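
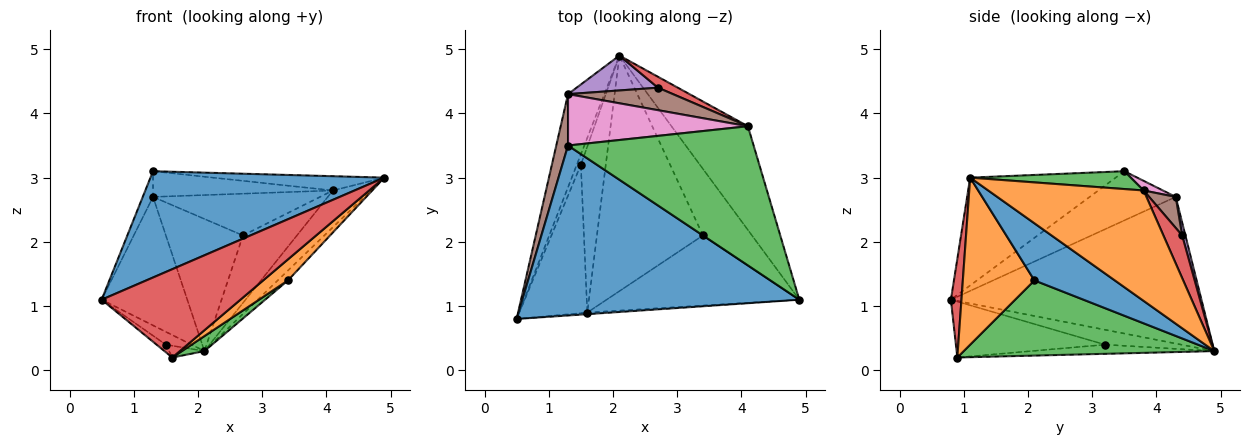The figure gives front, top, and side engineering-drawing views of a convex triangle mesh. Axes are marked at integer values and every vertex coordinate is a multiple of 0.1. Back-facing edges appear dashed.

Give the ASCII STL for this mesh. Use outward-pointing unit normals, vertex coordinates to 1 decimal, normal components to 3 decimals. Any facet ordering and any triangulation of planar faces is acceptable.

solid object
 facet normal -0.313 -0.504 0.805
  outer loop
   vertex 1.3 3.5 3.1
   vertex 0.5 0.8 1.1
   vertex 4.9 1.1 3.0
  endloop
 endfacet
 facet normal 0.806 0.197 -0.558
  outer loop
   vertex 4.1 3.8 2.8
   vertex 4.9 1.1 3.0
   vertex 2.1 4.9 0.3
  endloop
 endfacet
 facet normal 0.095 0.102 0.990
  outer loop
   vertex 4.1 3.8 2.8
   vertex 1.3 3.5 3.1
   vertex 4.9 1.1 3.0
  endloop
 endfacet
 facet normal 0.076 -0.997 -0.018
  outer loop
   vertex 1.6 0.9 0.2
   vertex 4.9 1.1 3.0
   vertex 0.5 0.8 1.1
  endloop
 endfacet
 facet normal -0.921 0.315 -0.228
  outer loop
   vertex 1.3 4.3 2.7
   vertex 2.1 4.9 0.3
   vertex 0.5 0.8 1.1
  endloop
 endfacet
 facet normal -0.966 0.115 0.231
  outer loop
   vertex 1.3 4.3 2.7
   vertex 0.5 0.8 1.1
   vertex 1.3 3.5 3.1
  endloop
 endfacet
 facet normal 0.048 0.447 0.893
  outer loop
   vertex 1.3 4.3 2.7
   vertex 1.3 3.5 3.1
   vertex 4.1 3.8 2.8
  endloop
 endfacet
 facet normal -0.917 0.309 -0.251
  outer loop
   vertex 1.5 3.2 0.4
   vertex 0.5 0.8 1.1
   vertex 2.1 4.9 0.3
  endloop
 endfacet
 facet normal -0.635 0.039 -0.772
  outer loop
   vertex 1.5 3.2 0.4
   vertex 1.6 0.9 0.2
   vertex 0.5 0.8 1.1
  endloop
 endfacet
 facet normal -0.344 0.066 -0.936
  outer loop
   vertex 1.5 3.2 0.4
   vertex 2.1 4.9 0.3
   vertex 1.6 0.9 0.2
  endloop
 endfacet
 facet normal 0.755 0.096 -0.648
  outer loop
   vertex 3.4 2.1 1.4
   vertex 2.1 4.9 0.3
   vertex 4.9 1.1 3.0
  endloop
 endfacet
 facet normal 0.639 -0.221 -0.737
  outer loop
   vertex 3.4 2.1 1.4
   vertex 4.9 1.1 3.0
   vertex 1.6 0.9 0.2
  endloop
 endfacet
 facet normal 0.578 -0.052 -0.815
  outer loop
   vertex 3.4 2.1 1.4
   vertex 1.6 0.9 0.2
   vertex 2.1 4.9 0.3
  endloop
 endfacet
 facet normal 0.325 0.934 0.151
  outer loop
   vertex 2.7 4.4 2.1
   vertex 4.1 3.8 2.8
   vertex 2.1 4.9 0.3
  endloop
 endfacet
 facet normal 0.040 0.966 0.255
  outer loop
   vertex 2.7 4.4 2.1
   vertex 2.1 4.9 0.3
   vertex 1.3 4.3 2.7
  endloop
 endfacet
 facet normal 0.139 0.872 0.470
  outer loop
   vertex 2.7 4.4 2.1
   vertex 1.3 4.3 2.7
   vertex 4.1 3.8 2.8
  endloop
 endfacet
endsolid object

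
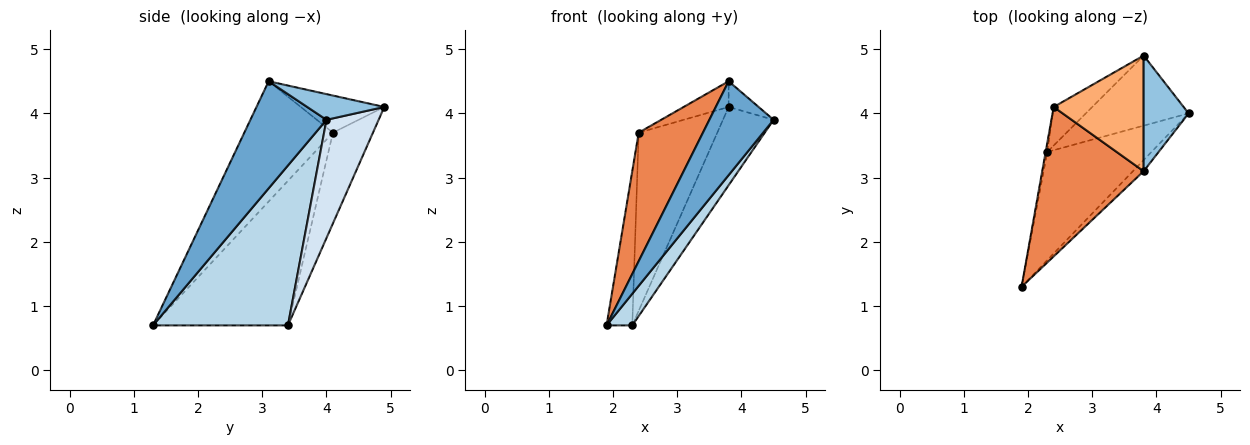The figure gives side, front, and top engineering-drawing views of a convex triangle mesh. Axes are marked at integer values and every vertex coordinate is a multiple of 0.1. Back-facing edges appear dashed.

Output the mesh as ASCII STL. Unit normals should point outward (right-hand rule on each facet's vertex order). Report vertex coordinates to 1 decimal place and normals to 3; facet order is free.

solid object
 facet normal 0.762 -0.643 -0.076
  outer loop
   vertex 3.8 3.1 4.5
   vertex 1.9 1.3 0.7
   vertex 4.5 4.0 3.9
  endloop
 endfacet
 facet normal 0.487 0.189 0.853
  outer loop
   vertex 3.8 3.1 4.5
   vertex 4.5 4.0 3.9
   vertex 3.8 4.9 4.1
  endloop
 endfacet
 facet normal 0.827 -0.158 -0.539
  outer loop
   vertex 2.3 3.4 0.7
   vertex 4.5 4.0 3.9
   vertex 1.9 1.3 0.7
  endloop
 endfacet
 facet normal 0.609 0.591 -0.529
  outer loop
   vertex 2.3 3.4 0.7
   vertex 3.8 4.9 4.1
   vertex 4.5 4.0 3.9
  endloop
 endfacet
 facet normal -0.669 -0.485 0.564
  outer loop
   vertex 2.4 4.1 3.7
   vertex 1.9 1.3 0.7
   vertex 3.8 3.1 4.5
  endloop
 endfacet
 facet normal -0.374 0.201 0.905
  outer loop
   vertex 2.4 4.1 3.7
   vertex 3.8 3.1 4.5
   vertex 3.8 4.9 4.1
  endloop
 endfacet
 facet normal -0.982 0.187 -0.011
  outer loop
   vertex 2.4 4.1 3.7
   vertex 2.3 3.4 0.7
   vertex 1.9 1.3 0.7
  endloop
 endfacet
 facet normal -0.446 0.875 -0.189
  outer loop
   vertex 2.4 4.1 3.7
   vertex 3.8 4.9 4.1
   vertex 2.3 3.4 0.7
  endloop
 endfacet
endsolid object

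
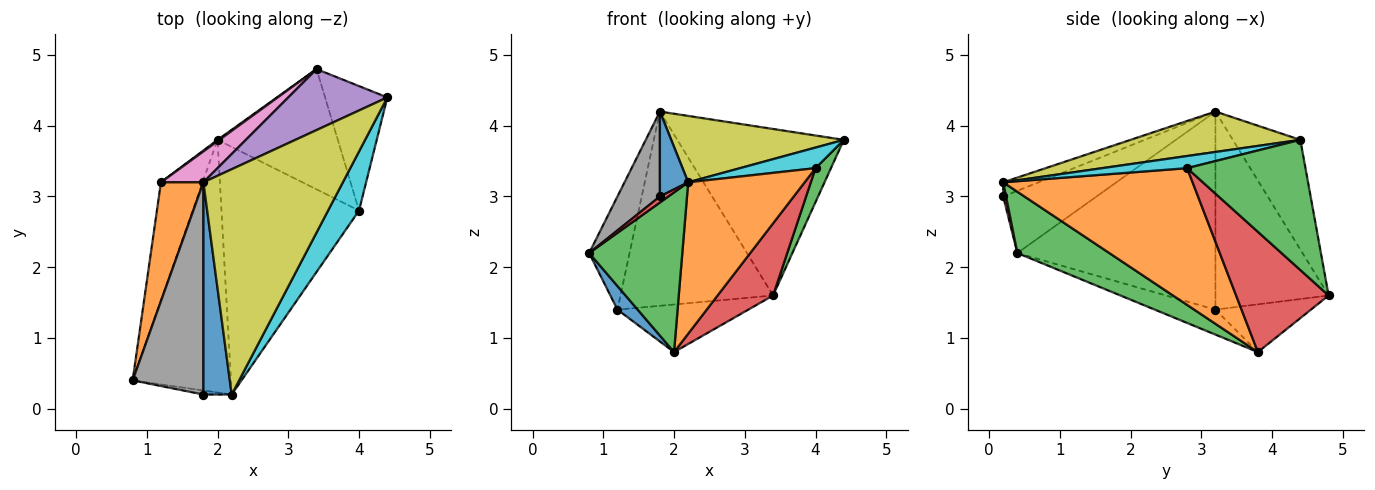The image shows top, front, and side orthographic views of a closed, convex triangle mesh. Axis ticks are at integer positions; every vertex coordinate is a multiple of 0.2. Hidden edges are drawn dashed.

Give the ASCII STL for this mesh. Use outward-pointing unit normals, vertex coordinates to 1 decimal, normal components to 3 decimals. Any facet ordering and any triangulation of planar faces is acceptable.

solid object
 facet normal -0.507 -0.169 -0.845
  outer loop
   vertex 1.2 3.2 1.4
   vertex 2.0 3.8 0.8
   vertex 0.8 0.4 2.2
  endloop
 endfacet
 facet normal -0.959 0.196 0.205
  outer loop
   vertex 1.2 3.2 1.4
   vertex 0.8 0.4 2.2
   vertex 1.8 3.2 4.2
  endloop
 endfacet
 facet normal 0.896 -0.117 -0.428
  outer loop
   vertex 3.4 4.8 1.6
   vertex 4.4 4.4 3.8
   vertex 4.0 2.8 3.4
  endloop
 endfacet
 facet normal 0.651 -0.391 -0.651
  outer loop
   vertex 3.4 4.8 1.6
   vertex 4.0 2.8 3.4
   vertex 2.0 3.8 0.8
  endloop
 endfacet
 facet normal -0.356 0.878 0.321
  outer loop
   vertex 3.4 4.8 1.6
   vertex 1.8 3.2 4.2
   vertex 4.4 4.4 3.8
  endloop
 endfacet
 facet normal -0.589 0.808 0.022
  outer loop
   vertex 3.4 4.8 1.6
   vertex 2.0 3.8 0.8
   vertex 1.2 3.2 1.4
  endloop
 endfacet
 facet normal -0.591 0.797 0.127
  outer loop
   vertex 3.4 4.8 1.6
   vertex 1.2 3.2 1.4
   vertex 1.8 3.2 4.2
  endloop
 endfacet
 facet normal -0.633 -0.288 0.719
  outer loop
   vertex 1.8 0.2 3.0
   vertex 1.8 3.2 4.2
   vertex 0.8 0.4 2.2
  endloop
 endfacet
 facet normal 0.268 -0.272 0.924
  outer loop
   vertex 2.2 0.2 3.2
   vertex 4.4 4.4 3.8
   vertex 1.8 3.2 4.2
  endloop
 endfacet
 facet normal 0.347 -0.308 0.886
  outer loop
   vertex 2.2 0.2 3.2
   vertex 4.0 2.8 3.4
   vertex 4.4 4.4 3.8
  endloop
 endfacet
 facet normal -0.421 -0.337 0.842
  outer loop
   vertex 2.2 0.2 3.2
   vertex 1.8 3.2 4.2
   vertex 1.8 0.2 3.0
  endloop
 endfacet
 facet normal 0.647 -0.398 -0.651
  outer loop
   vertex 2.2 0.2 3.2
   vertex 2.0 3.8 0.8
   vertex 4.0 2.8 3.4
  endloop
 endfacet
 facet normal 0.467 -0.473 -0.748
  outer loop
   vertex 2.2 0.2 3.2
   vertex 0.8 0.4 2.2
   vertex 2.0 3.8 0.8
  endloop
 endfacet
 facet normal 0.267 -0.802 -0.535
  outer loop
   vertex 2.2 0.2 3.2
   vertex 1.8 0.2 3.0
   vertex 0.8 0.4 2.2
  endloop
 endfacet
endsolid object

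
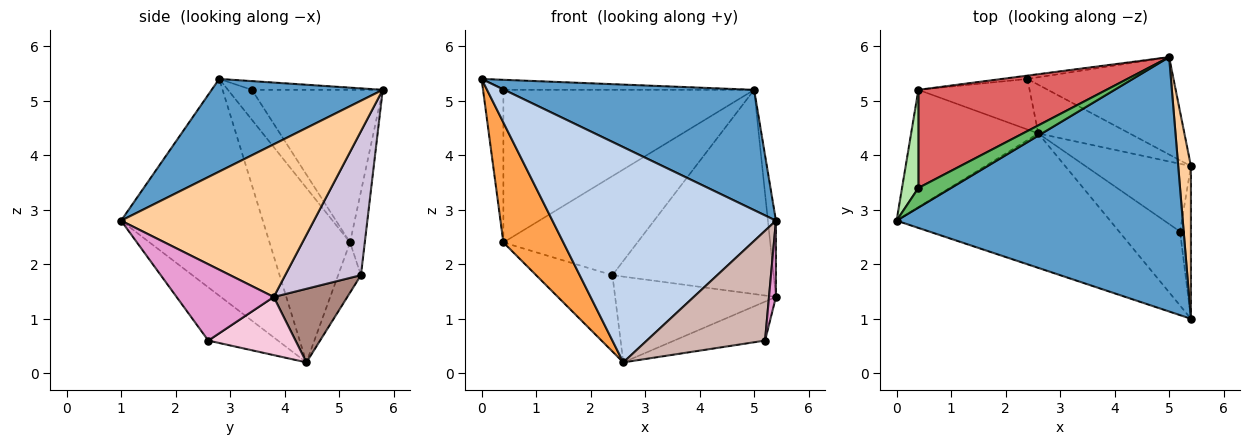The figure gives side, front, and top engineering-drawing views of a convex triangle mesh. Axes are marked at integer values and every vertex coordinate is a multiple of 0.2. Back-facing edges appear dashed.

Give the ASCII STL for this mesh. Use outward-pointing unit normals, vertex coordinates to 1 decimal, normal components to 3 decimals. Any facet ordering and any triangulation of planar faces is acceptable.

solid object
 facet normal 0.281 -0.410 0.868
  outer loop
   vertex 5.0 5.8 5.2
   vertex 0.0 2.8 5.4
   vertex 5.4 1.0 2.8
  endloop
 endfacet
 facet normal -0.474 -0.747 -0.467
  outer loop
   vertex 2.6 4.4 0.2
   vertex 5.4 1.0 2.8
   vertex 0.0 2.8 5.4
  endloop
 endfacet
 facet normal -0.692 -0.516 -0.505
  outer loop
   vertex 0.4 5.2 2.4
   vertex 2.6 4.4 0.2
   vertex 0.0 2.8 5.4
  endloop
 endfacet
 facet normal 0.996 0.041 0.083
  outer loop
   vertex 5.4 3.8 1.4
   vertex 5.0 5.8 5.2
   vertex 5.4 1.0 2.8
  endloop
 endfacet
 facet normal -0.231 0.443 0.866
  outer loop
   vertex 0.4 3.4 5.2
   vertex 0.0 2.8 5.4
   vertex 5.0 5.8 5.2
  endloop
 endfacet
 facet normal -0.704 0.597 0.384
  outer loop
   vertex 0.4 3.4 5.2
   vertex 0.4 5.2 2.4
   vertex 0.0 2.8 5.4
  endloop
 endfacet
 facet normal -0.402 0.770 0.495
  outer loop
   vertex 0.4 3.4 5.2
   vertex 5.0 5.8 5.2
   vertex 0.4 5.2 2.4
  endloop
 endfacet
 facet normal -0.109 0.993 -0.033
  outer loop
   vertex 2.4 5.4 1.8
   vertex 0.4 5.2 2.4
   vertex 5.0 5.8 5.2
  endloop
 endfacet
 facet normal -0.242 0.809 -0.536
  outer loop
   vertex 2.4 5.4 1.8
   vertex 2.6 4.4 0.2
   vertex 0.4 5.2 2.4
  endloop
 endfacet
 facet normal 0.390 0.831 -0.396
  outer loop
   vertex 2.4 5.4 1.8
   vertex 5.0 5.8 5.2
   vertex 5.4 3.8 1.4
  endloop
 endfacet
 facet normal 0.370 0.808 -0.459
  outer loop
   vertex 2.4 5.4 1.8
   vertex 5.4 3.8 1.4
   vertex 2.6 4.4 0.2
  endloop
 endfacet
 facet normal -0.439 -0.745 -0.502
  outer loop
   vertex 5.2 2.6 0.6
   vertex 5.4 1.0 2.8
   vertex 2.6 4.4 0.2
  endloop
 endfacet
 facet normal 0.987 -0.071 -0.141
  outer loop
   vertex 5.2 2.6 0.6
   vertex 5.4 3.8 1.4
   vertex 5.4 1.0 2.8
  endloop
 endfacet
 facet normal 0.432 0.450 -0.782
  outer loop
   vertex 5.2 2.6 0.6
   vertex 2.6 4.4 0.2
   vertex 5.4 3.8 1.4
  endloop
 endfacet
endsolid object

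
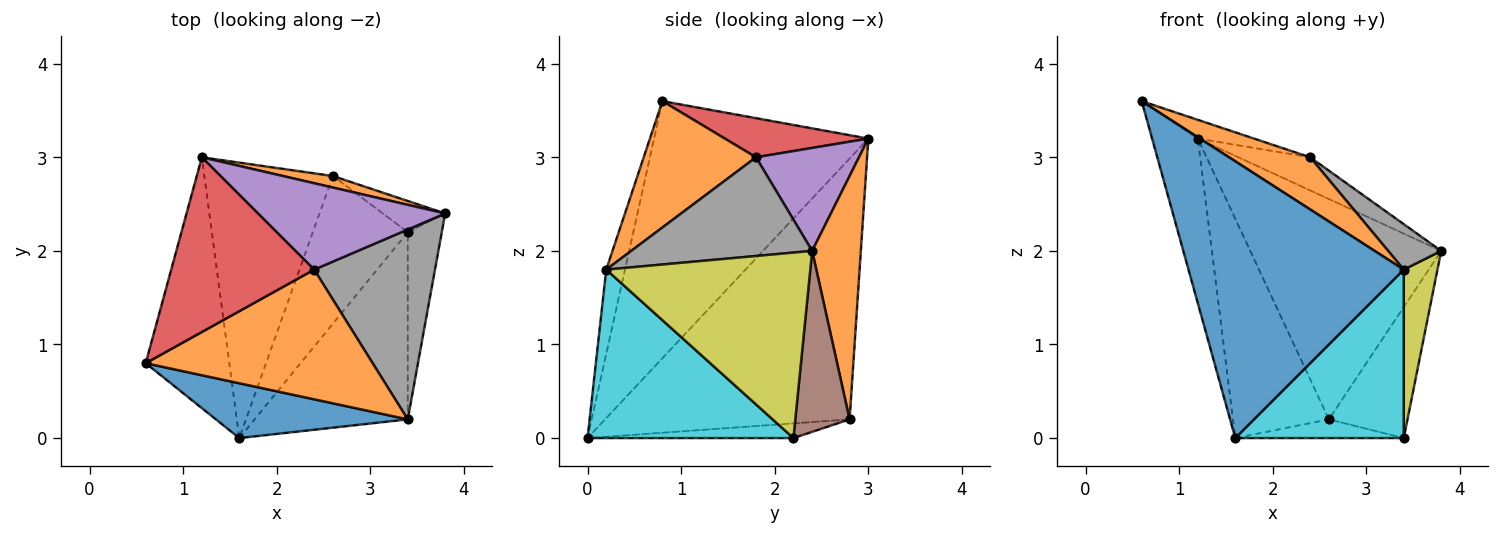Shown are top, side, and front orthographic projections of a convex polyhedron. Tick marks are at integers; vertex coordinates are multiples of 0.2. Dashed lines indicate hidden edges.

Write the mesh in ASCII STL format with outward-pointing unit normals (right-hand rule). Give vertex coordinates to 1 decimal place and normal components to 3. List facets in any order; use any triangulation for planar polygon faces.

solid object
 facet normal -0.932 0.199 -0.303
  outer loop
   vertex 1.6 0.0 0.0
   vertex 0.6 0.8 3.6
   vertex 1.2 3.0 3.2
  endloop
 endfacet
 facet normal 0.247 0.968 0.051
  outer loop
   vertex 2.6 2.8 0.2
   vertex 1.2 3.0 3.2
   vertex 3.8 2.4 2.0
  endloop
 endfacet
 facet normal -0.846 0.332 -0.417
  outer loop
   vertex 2.6 2.8 0.2
   vertex 1.6 0.0 0.0
   vertex 1.2 3.0 3.2
  endloop
 endfacet
 facet normal 0.263 0.103 0.959
  outer loop
   vertex 2.4 1.8 3.0
   vertex 1.2 3.0 3.2
   vertex 0.6 0.8 3.6
  endloop
 endfacet
 facet normal 0.457 0.318 0.831
  outer loop
   vertex 2.4 1.8 3.0
   vertex 3.8 2.4 2.0
   vertex 1.2 3.0 3.2
  endloop
 endfacet
 facet normal 0.558 0.808 -0.192
  outer loop
   vertex 3.4 2.2 0.0
   vertex 2.6 2.8 0.2
   vertex 3.8 2.4 2.0
  endloop
 endfacet
 facet normal -0.152 0.124 -0.981
  outer loop
   vertex 3.4 2.2 0.0
   vertex 1.6 0.0 0.0
   vertex 2.6 2.8 0.2
  endloop
 endfacet
 facet normal 0.622 -0.182 0.761
  outer loop
   vertex 3.4 0.2 1.8
   vertex 3.8 2.4 2.0
   vertex 2.4 1.8 3.0
  endloop
 endfacet
 facet normal 0.971 -0.160 -0.178
  outer loop
   vertex 3.4 0.2 1.8
   vertex 3.4 2.2 0.0
   vertex 3.8 2.4 2.0
  endloop
 endfacet
 facet normal 0.633 -0.518 -0.575
  outer loop
   vertex 3.4 0.2 1.8
   vertex 1.6 0.0 0.0
   vertex 3.4 2.2 0.0
  endloop
 endfacet
 facet normal -0.085 -0.977 0.194
  outer loop
   vertex 3.4 0.2 1.8
   vertex 0.6 0.8 3.6
   vertex 1.6 0.0 0.0
  endloop
 endfacet
 facet normal 0.459 -0.331 0.824
  outer loop
   vertex 3.4 0.2 1.8
   vertex 2.4 1.8 3.0
   vertex 0.6 0.8 3.6
  endloop
 endfacet
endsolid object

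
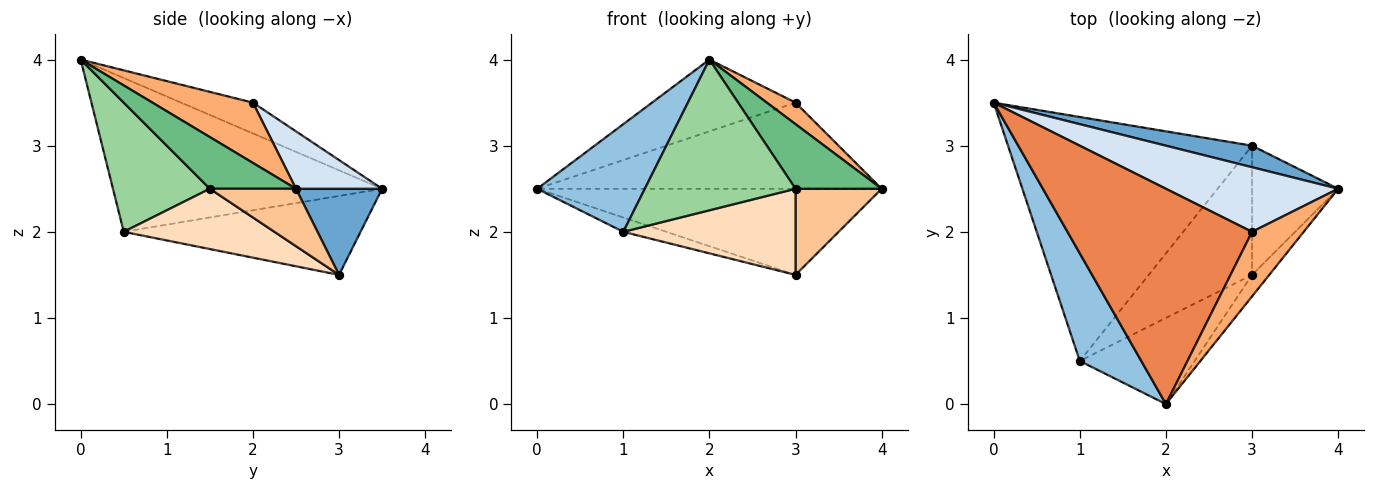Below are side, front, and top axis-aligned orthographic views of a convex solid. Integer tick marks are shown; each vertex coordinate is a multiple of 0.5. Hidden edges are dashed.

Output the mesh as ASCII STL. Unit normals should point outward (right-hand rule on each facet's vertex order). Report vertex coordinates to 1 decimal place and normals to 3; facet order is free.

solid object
 facet normal 0.236 0.943 0.236
  outer loop
   vertex 3.0 3.0 1.5
   vertex 0.0 3.5 2.5
   vertex 4.0 2.5 2.5
  endloop
 endfacet
 facet normal -0.870 -0.348 0.348
  outer loop
   vertex 1.0 0.5 2.0
   vertex 2.0 0.0 4.0
   vertex 0.0 3.5 2.5
  endloop
 endfacet
 facet normal -0.307 0.056 -0.950
  outer loop
   vertex 1.0 0.5 2.0
   vertex 0.0 3.5 2.5
   vertex 3.0 3.0 1.5
  endloop
 endfacet
 facet normal 0.196 0.784 0.588
  outer loop
   vertex 3.0 2.0 3.5
   vertex 4.0 2.5 2.5
   vertex 0.0 3.5 2.5
  endloop
 endfacet
 facet normal -0.156 0.312 0.937
  outer loop
   vertex 3.0 2.0 3.5
   vertex 0.0 3.5 2.5
   vertex 2.0 0.0 4.0
  endloop
 endfacet
 facet normal 0.742 -0.212 0.636
  outer loop
   vertex 3.0 2.0 3.5
   vertex 2.0 0.0 4.0
   vertex 4.0 2.5 2.5
  endloop
 endfacet
 facet normal 0.485 -0.485 -0.728
  outer loop
   vertex 3.0 1.5 2.5
   vertex 3.0 3.0 1.5
   vertex 4.0 2.5 2.5
  endloop
 endfacet
 facet normal 0.437 -0.499 -0.749
  outer loop
   vertex 3.0 1.5 2.5
   vertex 1.0 0.5 2.0
   vertex 3.0 3.0 1.5
  endloop
 endfacet
 facet normal 0.688 -0.688 -0.229
  outer loop
   vertex 3.0 1.5 2.5
   vertex 4.0 2.5 2.5
   vertex 2.0 0.0 4.0
  endloop
 endfacet
 facet normal 0.487 -0.758 -0.433
  outer loop
   vertex 3.0 1.5 2.5
   vertex 2.0 0.0 4.0
   vertex 1.0 0.5 2.0
  endloop
 endfacet
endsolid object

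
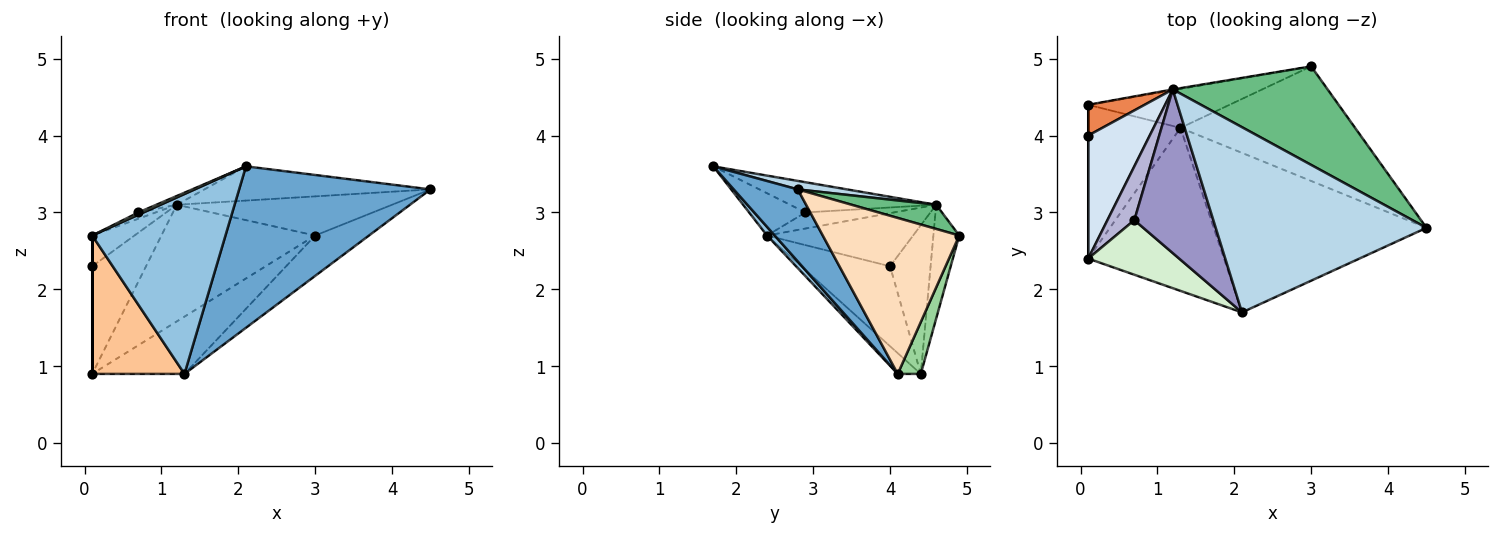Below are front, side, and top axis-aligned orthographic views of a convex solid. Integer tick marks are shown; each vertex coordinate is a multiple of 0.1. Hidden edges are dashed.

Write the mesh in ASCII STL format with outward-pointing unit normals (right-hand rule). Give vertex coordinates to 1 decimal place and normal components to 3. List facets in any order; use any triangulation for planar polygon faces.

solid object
 facet normal 0.232 -0.692 -0.684
  outer loop
   vertex 1.3 4.1 0.9
   vertex 4.5 2.8 3.3
   vertex 2.1 1.7 3.6
  endloop
 endfacet
 facet normal 0.043 -0.740 -0.671
  outer loop
   vertex 0.1 2.4 2.7
   vertex 1.3 4.1 0.9
   vertex 2.1 1.7 3.6
  endloop
 endfacet
 facet normal 0.040 0.182 0.983
  outer loop
   vertex 1.2 4.6 3.1
   vertex 2.1 1.7 3.6
   vertex 4.5 2.8 3.3
  endloop
 endfacet
 facet normal -0.642 0.186 0.744
  outer loop
   vertex 1.2 4.6 3.1
   vertex 0.1 4.0 2.3
   vertex 0.1 2.4 2.7
  endloop
 endfacet
 facet normal -0.587 0.779 0.222
  outer loop
   vertex 0.1 4.4 0.9
   vertex 0.1 4.0 2.3
   vertex 1.2 4.6 3.1
  endloop
 endfacet
 facet normal -1.000 0.000 0.000
  outer loop
   vertex 0.1 4.4 0.9
   vertex 0.1 2.4 2.7
   vertex 0.1 4.0 2.3
  endloop
 endfacet
 facet normal -0.165 -0.660 -0.733
  outer loop
   vertex 0.1 4.4 0.9
   vertex 1.3 4.1 0.9
   vertex 0.1 2.4 2.7
  endloop
 endfacet
 facet normal 0.644 0.254 -0.721
  outer loop
   vertex 3.0 4.9 2.7
   vertex 4.5 2.8 3.3
   vertex 1.3 4.1 0.9
  endloop
 endfacet
 facet normal 0.144 0.365 0.920
  outer loop
   vertex 3.0 4.9 2.7
   vertex 1.2 4.6 3.1
   vertex 4.5 2.8 3.3
  endloop
 endfacet
 facet normal 0.202 0.810 -0.551
  outer loop
   vertex 3.0 4.9 2.7
   vertex 1.3 4.1 0.9
   vertex 0.1 4.4 0.9
  endloop
 endfacet
 facet normal -0.166 0.986 -0.007
  outer loop
   vertex 3.0 4.9 2.7
   vertex 0.1 4.4 0.9
   vertex 1.2 4.6 3.1
  endloop
 endfacet
 facet normal -0.421 -0.038 0.906
  outer loop
   vertex 0.7 2.9 3.0
   vertex 0.1 2.4 2.7
   vertex 2.1 1.7 3.6
  endloop
 endfacet
 facet normal -0.357 0.050 0.933
  outer loop
   vertex 0.7 2.9 3.0
   vertex 2.1 1.7 3.6
   vertex 1.2 4.6 3.1
  endloop
 endfacet
 facet normal -0.510 0.100 0.854
  outer loop
   vertex 0.7 2.9 3.0
   vertex 1.2 4.6 3.1
   vertex 0.1 2.4 2.7
  endloop
 endfacet
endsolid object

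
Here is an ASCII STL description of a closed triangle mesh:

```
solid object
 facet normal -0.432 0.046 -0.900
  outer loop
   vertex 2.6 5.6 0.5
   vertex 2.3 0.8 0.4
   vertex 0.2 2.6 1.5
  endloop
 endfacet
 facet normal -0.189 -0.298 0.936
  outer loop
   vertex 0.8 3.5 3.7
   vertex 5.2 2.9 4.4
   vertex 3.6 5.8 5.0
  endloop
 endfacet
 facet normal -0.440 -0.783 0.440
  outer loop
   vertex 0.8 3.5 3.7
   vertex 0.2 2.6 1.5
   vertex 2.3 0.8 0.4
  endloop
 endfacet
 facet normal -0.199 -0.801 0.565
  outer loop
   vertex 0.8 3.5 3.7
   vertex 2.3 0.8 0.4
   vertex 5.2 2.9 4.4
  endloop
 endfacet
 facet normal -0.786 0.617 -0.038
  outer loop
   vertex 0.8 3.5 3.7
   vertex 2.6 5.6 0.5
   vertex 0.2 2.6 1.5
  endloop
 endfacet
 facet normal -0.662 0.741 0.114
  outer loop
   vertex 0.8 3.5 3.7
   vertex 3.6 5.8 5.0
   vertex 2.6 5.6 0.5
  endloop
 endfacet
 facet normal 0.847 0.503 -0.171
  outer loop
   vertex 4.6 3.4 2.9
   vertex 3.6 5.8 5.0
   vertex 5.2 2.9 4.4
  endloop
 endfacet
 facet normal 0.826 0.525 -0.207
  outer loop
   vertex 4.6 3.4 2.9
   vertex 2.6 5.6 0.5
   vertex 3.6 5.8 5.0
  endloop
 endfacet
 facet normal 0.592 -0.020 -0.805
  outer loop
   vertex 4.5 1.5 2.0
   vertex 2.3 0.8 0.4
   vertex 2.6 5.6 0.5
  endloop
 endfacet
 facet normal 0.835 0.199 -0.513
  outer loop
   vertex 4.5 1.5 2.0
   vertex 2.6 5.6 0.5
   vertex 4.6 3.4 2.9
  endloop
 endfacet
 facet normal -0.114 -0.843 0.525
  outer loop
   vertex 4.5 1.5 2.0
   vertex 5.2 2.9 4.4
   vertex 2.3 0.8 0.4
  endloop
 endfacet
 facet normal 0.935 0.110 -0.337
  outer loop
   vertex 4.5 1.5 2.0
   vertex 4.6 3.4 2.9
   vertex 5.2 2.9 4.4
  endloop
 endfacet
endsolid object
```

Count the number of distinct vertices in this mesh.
8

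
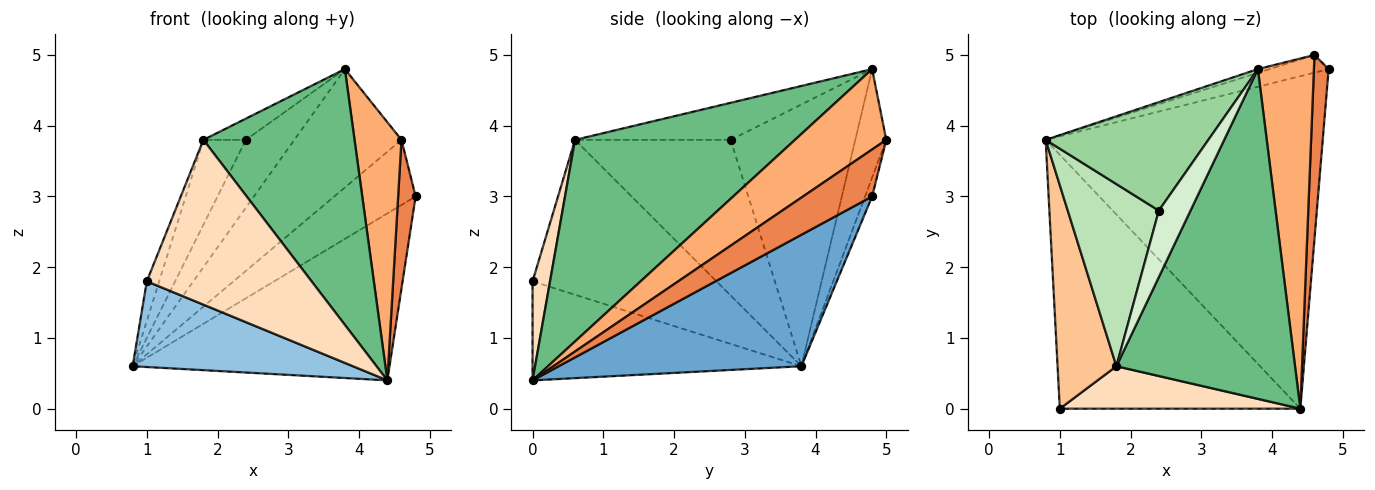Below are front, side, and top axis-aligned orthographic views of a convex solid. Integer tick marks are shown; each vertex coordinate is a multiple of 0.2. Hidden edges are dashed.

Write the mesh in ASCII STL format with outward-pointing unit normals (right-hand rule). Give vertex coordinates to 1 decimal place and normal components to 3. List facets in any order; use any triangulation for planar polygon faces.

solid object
 facet normal 0.390 0.413 -0.823
  outer loop
   vertex 4.4 0.0 0.4
   vertex 0.8 3.8 0.6
   vertex 4.8 4.8 3.0
  endloop
 endfacet
 facet normal -0.363 -0.298 -0.883
  outer loop
   vertex 1.0 0.0 1.8
   vertex 0.8 3.8 0.6
   vertex 4.4 0.0 0.4
  endloop
 endfacet
 facet normal -0.084 0.962 -0.261
  outer loop
   vertex 4.6 5.0 3.8
   vertex 4.8 4.8 3.0
   vertex 0.8 3.8 0.6
  endloop
 endfacet
 facet normal -0.278 0.960 -0.030
  outer loop
   vertex 4.6 5.0 3.8
   vertex 0.8 3.8 0.6
   vertex 3.8 4.8 4.8
  endloop
 endfacet
 facet normal 0.928 -0.235 0.291
  outer loop
   vertex 4.6 5.0 3.8
   vertex 4.4 0.0 0.4
   vertex 4.8 4.8 3.0
  endloop
 endfacet
 facet normal 0.756 -0.389 0.527
  outer loop
   vertex 4.6 5.0 3.8
   vertex 3.8 4.8 4.8
   vertex 4.4 0.0 0.4
  endloop
 endfacet
 facet normal -0.933 0.063 0.354
  outer loop
   vertex 1.8 0.6 3.8
   vertex 0.8 3.8 0.6
   vertex 1.0 0.0 1.8
  endloop
 endfacet
 facet normal 0.102 -0.963 0.248
  outer loop
   vertex 1.8 0.6 3.8
   vertex 1.0 0.0 1.8
   vertex 4.4 0.0 0.4
  endloop
 endfacet
 facet normal 0.666 -0.457 0.590
  outer loop
   vertex 1.8 0.6 3.8
   vertex 4.4 0.0 0.4
   vertex 3.8 4.8 4.8
  endloop
 endfacet
 facet normal -0.806 0.314 0.501
  outer loop
   vertex 2.4 2.8 3.8
   vertex 3.8 4.8 4.8
   vertex 0.8 3.8 0.6
  endloop
 endfacet
 facet normal -0.840 0.229 0.492
  outer loop
   vertex 2.4 2.8 3.8
   vertex 0.8 3.8 0.6
   vertex 1.8 0.6 3.8
  endloop
 endfacet
 facet normal -0.744 0.203 0.636
  outer loop
   vertex 2.4 2.8 3.8
   vertex 1.8 0.6 3.8
   vertex 3.8 4.8 4.8
  endloop
 endfacet
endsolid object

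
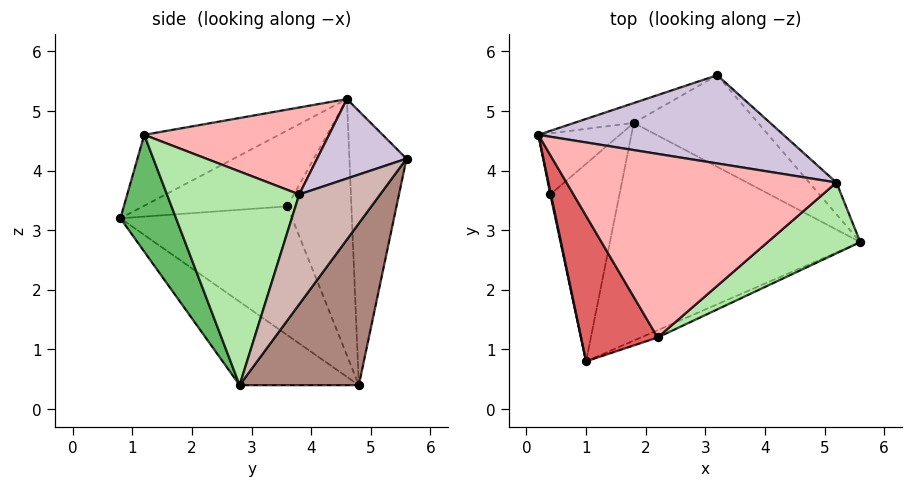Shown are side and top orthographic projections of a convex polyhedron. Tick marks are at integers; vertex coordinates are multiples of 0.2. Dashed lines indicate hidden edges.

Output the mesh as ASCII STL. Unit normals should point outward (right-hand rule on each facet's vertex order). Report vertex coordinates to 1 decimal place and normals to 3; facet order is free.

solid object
 facet normal -0.271 -0.515 -0.813
  outer loop
   vertex 1.8 4.8 0.4
   vertex 5.6 2.8 0.4
   vertex 1.0 0.8 3.2
  endloop
 endfacet
 facet normal -0.978 -0.210 0.008
  outer loop
   vertex 0.4 3.6 3.4
   vertex 1.0 0.8 3.2
   vertex 0.2 4.6 5.2
  endloop
 endfacet
 facet normal -0.898 0.334 -0.285
  outer loop
   vertex 0.4 3.6 3.4
   vertex 0.2 4.6 5.2
   vertex 1.8 4.8 0.4
  endloop
 endfacet
 facet normal -0.871 -0.153 -0.468
  outer loop
   vertex 0.4 3.6 3.4
   vertex 1.8 4.8 0.4
   vertex 1.0 0.8 3.2
  endloop
 endfacet
 facet normal 0.371 -0.927 -0.053
  outer loop
   vertex 2.2 1.2 4.6
   vertex 1.0 0.8 3.2
   vertex 5.6 2.8 0.4
  endloop
 endfacet
 facet normal 0.680 -0.671 0.295
  outer loop
   vertex 2.2 1.2 4.6
   vertex 5.6 2.8 0.4
   vertex 5.2 3.8 3.6
  endloop
 endfacet
 facet normal -0.601 -0.468 0.648
  outer loop
   vertex 2.2 1.2 4.6
   vertex 0.2 4.6 5.2
   vertex 1.0 0.8 3.2
  endloop
 endfacet
 facet normal 0.307 0.012 0.952
  outer loop
   vertex 2.2 1.2 4.6
   vertex 5.2 3.8 3.6
   vertex 0.2 4.6 5.2
  endloop
 endfacet
 facet normal -0.337 0.939 -0.073
  outer loop
   vertex 3.2 5.6 4.2
   vertex 1.8 4.8 0.4
   vertex 0.2 4.6 5.2
  endloop
 endfacet
 facet normal 0.308 0.026 0.951
  outer loop
   vertex 3.2 5.6 4.2
   vertex 0.2 4.6 5.2
   vertex 5.2 3.8 3.6
  endloop
 endfacet
 facet normal 0.439 0.833 -0.337
  outer loop
   vertex 3.2 5.6 4.2
   vertex 5.6 2.8 0.4
   vertex 1.8 4.8 0.4
  endloop
 endfacet
 facet normal 0.634 0.757 -0.157
  outer loop
   vertex 3.2 5.6 4.2
   vertex 5.2 3.8 3.6
   vertex 5.6 2.8 0.4
  endloop
 endfacet
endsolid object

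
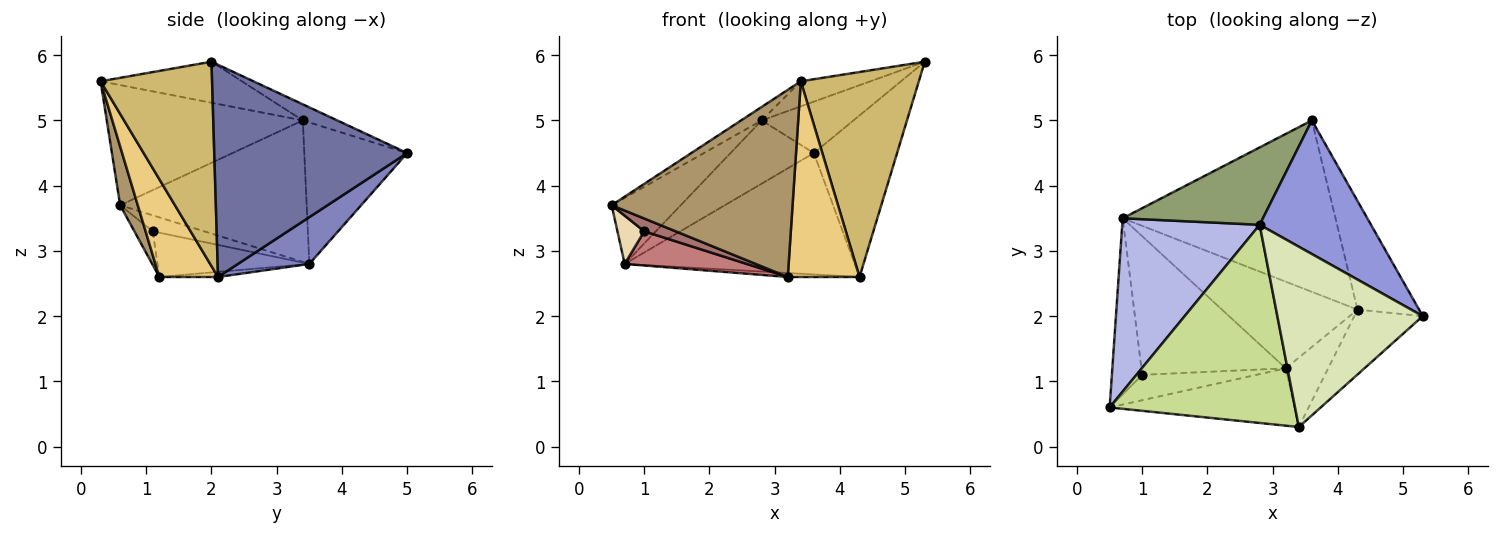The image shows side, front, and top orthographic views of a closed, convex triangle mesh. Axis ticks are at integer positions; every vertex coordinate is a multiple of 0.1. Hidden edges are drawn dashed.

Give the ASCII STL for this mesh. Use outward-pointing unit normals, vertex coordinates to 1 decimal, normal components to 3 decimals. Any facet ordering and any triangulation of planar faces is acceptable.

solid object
 facet normal 0.887 0.383 -0.257
  outer loop
   vertex 4.3 2.1 2.6
   vertex 3.6 5.0 4.5
   vertex 5.3 2.0 5.9
  endloop
 endfacet
 facet normal 0.177 0.569 -0.803
  outer loop
   vertex 0.7 3.5 2.8
   vertex 3.6 5.0 4.5
   vertex 4.3 2.1 2.6
  endloop
 endfacet
 facet normal -0.134 0.356 0.925
  outer loop
   vertex 2.8 3.4 5.0
   vertex 5.3 2.0 5.9
   vertex 3.6 5.0 4.5
  endloop
 endfacet
 facet normal -0.693 0.257 0.673
  outer loop
   vertex 2.8 3.4 5.0
   vertex 0.7 3.5 2.8
   vertex 0.5 0.6 3.7
  endloop
 endfacet
 facet normal -0.616 0.499 0.610
  outer loop
   vertex 2.8 3.4 5.0
   vertex 3.6 5.0 4.5
   vertex 0.7 3.5 2.8
  endloop
 endfacet
 facet normal -0.038 0.046 -0.998
  outer loop
   vertex 3.2 1.2 2.6
   vertex 0.7 3.5 2.8
   vertex 4.3 2.1 2.6
  endloop
 endfacet
 facet normal -0.543 0.057 0.838
  outer loop
   vertex 3.4 0.3 5.6
   vertex 2.8 3.4 5.0
   vertex 0.5 0.6 3.7
  endloop
 endfacet
 facet normal -0.269 0.133 0.954
  outer loop
   vertex 3.4 0.3 5.6
   vertex 5.3 2.0 5.9
   vertex 2.8 3.4 5.0
  endloop
 endfacet
 facet normal 0.093 -0.952 -0.292
  outer loop
   vertex 3.4 0.3 5.6
   vertex 0.5 0.6 3.7
   vertex 3.2 1.2 2.6
  endloop
 endfacet
 facet normal 0.669 -0.708 -0.224
  outer loop
   vertex 3.4 0.3 5.6
   vertex 4.3 2.1 2.6
   vertex 5.3 2.0 5.9
  endloop
 endfacet
 facet normal 0.611 -0.746 -0.265
  outer loop
   vertex 3.4 0.3 5.6
   vertex 3.2 1.2 2.6
   vertex 4.3 2.1 2.6
  endloop
 endfacet
 facet normal -0.452 -0.236 -0.860
  outer loop
   vertex 1.0 1.1 3.3
   vertex 0.5 0.6 3.7
   vertex 0.7 3.5 2.8
  endloop
 endfacet
 facet normal -0.255 -0.436 -0.863
  outer loop
   vertex 1.0 1.1 3.3
   vertex 3.2 1.2 2.6
   vertex 0.5 0.6 3.7
  endloop
 endfacet
 facet normal -0.286 -0.230 -0.930
  outer loop
   vertex 1.0 1.1 3.3
   vertex 0.7 3.5 2.8
   vertex 3.2 1.2 2.6
  endloop
 endfacet
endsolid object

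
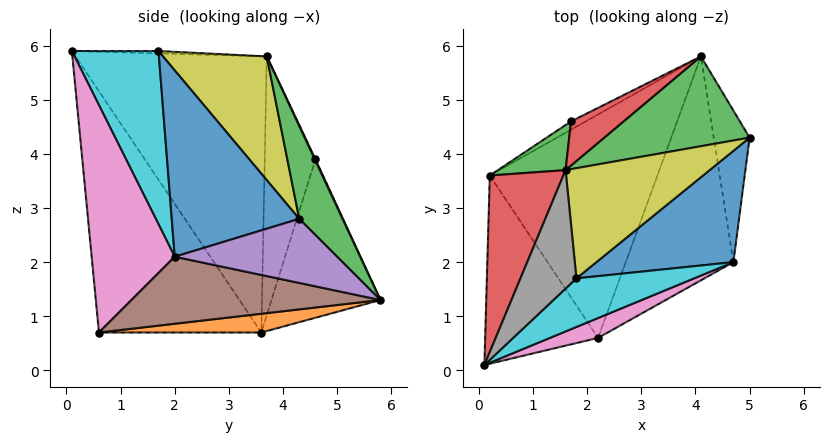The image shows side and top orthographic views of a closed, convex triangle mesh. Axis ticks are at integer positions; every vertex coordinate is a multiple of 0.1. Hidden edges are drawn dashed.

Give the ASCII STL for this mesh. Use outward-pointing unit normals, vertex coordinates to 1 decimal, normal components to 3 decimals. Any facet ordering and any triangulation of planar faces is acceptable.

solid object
 facet normal -0.775 -0.517 -0.363
  outer loop
   vertex 2.2 0.6 0.7
   vertex 0.1 0.1 5.9
   vertex 0.2 3.6 0.7
  endloop
 endfacet
 facet normal 0.111 0.074 -0.991
  outer loop
   vertex 2.2 0.6 0.7
   vertex 0.2 3.6 0.7
   vertex 4.1 5.8 1.3
  endloop
 endfacet
 facet normal 0.350 0.759 0.549
  outer loop
   vertex 1.6 3.7 5.8
   vertex 5.0 4.3 2.8
   vertex 4.1 5.8 1.3
  endloop
 endfacet
 facet normal -0.894 0.379 0.238
  outer loop
   vertex 1.6 3.7 5.8
   vertex 0.2 3.6 0.7
   vertex 0.1 0.1 5.9
  endloop
 endfacet
 facet normal 0.872 0.035 -0.488
  outer loop
   vertex 4.7 2.0 2.1
   vertex 4.1 5.8 1.3
   vertex 5.0 4.3 2.8
  endloop
 endfacet
 facet normal 0.526 -0.095 -0.845
  outer loop
   vertex 4.7 2.0 2.1
   vertex 2.2 0.6 0.7
   vertex 4.1 5.8 1.3
  endloop
 endfacet
 facet normal 0.446 -0.890 0.094
  outer loop
   vertex 4.7 2.0 2.1
   vertex 0.1 0.1 5.9
   vertex 2.2 0.6 0.7
  endloop
 endfacet
 facet normal -0.043 0.046 0.998
  outer loop
   vertex 1.8 1.7 5.9
   vertex 1.6 3.7 5.8
   vertex 0.1 0.1 5.9
  endloop
 endfacet
 facet normal 0.648 0.103 0.755
  outer loop
   vertex 1.8 1.7 5.9
   vertex 5.0 4.3 2.8
   vertex 1.6 3.7 5.8
  endloop
 endfacet
 facet normal 0.621 -0.660 0.422
  outer loop
   vertex 1.8 1.7 5.9
   vertex 0.1 0.1 5.9
   vertex 4.7 2.0 2.1
  endloop
 endfacet
 facet normal 0.775 -0.274 0.570
  outer loop
   vertex 1.8 1.7 5.9
   vertex 4.7 2.0 2.1
   vertex 5.0 4.3 2.8
  endloop
 endfacet
 facet normal -0.486 0.873 -0.045
  outer loop
   vertex 1.7 4.6 3.9
   vertex 4.1 5.8 1.3
   vertex 0.2 3.6 0.7
  endloop
 endfacet
 facet normal -0.814 0.540 0.213
  outer loop
   vertex 1.7 4.6 3.9
   vertex 0.2 3.6 0.7
   vertex 1.6 3.7 5.8
  endloop
 endfacet
 facet normal 0.013 0.903 0.429
  outer loop
   vertex 1.7 4.6 3.9
   vertex 1.6 3.7 5.8
   vertex 4.1 5.8 1.3
  endloop
 endfacet
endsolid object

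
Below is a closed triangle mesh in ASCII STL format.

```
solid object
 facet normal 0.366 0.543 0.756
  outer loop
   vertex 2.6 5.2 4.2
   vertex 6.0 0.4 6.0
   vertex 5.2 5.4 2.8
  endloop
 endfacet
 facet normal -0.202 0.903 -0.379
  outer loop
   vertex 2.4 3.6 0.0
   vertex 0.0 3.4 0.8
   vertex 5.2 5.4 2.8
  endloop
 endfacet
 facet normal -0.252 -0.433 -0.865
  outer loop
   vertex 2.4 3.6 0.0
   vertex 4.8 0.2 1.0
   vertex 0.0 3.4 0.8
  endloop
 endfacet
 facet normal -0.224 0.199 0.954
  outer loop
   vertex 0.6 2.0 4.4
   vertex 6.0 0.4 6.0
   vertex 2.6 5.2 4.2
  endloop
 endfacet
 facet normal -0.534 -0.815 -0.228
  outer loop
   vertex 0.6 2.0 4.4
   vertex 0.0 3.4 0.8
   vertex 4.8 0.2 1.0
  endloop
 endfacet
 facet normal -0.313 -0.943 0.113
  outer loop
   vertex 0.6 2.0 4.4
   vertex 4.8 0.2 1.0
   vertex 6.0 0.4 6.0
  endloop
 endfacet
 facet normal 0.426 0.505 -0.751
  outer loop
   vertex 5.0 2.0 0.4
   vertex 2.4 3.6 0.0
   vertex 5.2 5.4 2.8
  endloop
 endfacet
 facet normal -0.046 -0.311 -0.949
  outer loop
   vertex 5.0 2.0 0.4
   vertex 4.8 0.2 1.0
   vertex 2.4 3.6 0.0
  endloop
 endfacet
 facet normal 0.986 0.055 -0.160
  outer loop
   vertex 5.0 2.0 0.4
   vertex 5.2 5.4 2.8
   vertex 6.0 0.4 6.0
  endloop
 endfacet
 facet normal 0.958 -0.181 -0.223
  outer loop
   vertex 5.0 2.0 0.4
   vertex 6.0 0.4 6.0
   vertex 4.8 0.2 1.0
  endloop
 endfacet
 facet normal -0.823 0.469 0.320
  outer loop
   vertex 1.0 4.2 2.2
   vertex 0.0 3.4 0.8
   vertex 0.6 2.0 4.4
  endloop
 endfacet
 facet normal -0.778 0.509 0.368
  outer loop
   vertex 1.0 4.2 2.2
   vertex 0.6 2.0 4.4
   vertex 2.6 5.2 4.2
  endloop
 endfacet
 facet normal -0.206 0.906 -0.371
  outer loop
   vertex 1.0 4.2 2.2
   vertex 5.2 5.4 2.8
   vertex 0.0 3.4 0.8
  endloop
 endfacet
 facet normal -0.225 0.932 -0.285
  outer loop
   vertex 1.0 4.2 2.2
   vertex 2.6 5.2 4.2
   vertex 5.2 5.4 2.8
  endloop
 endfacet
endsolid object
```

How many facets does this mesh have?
14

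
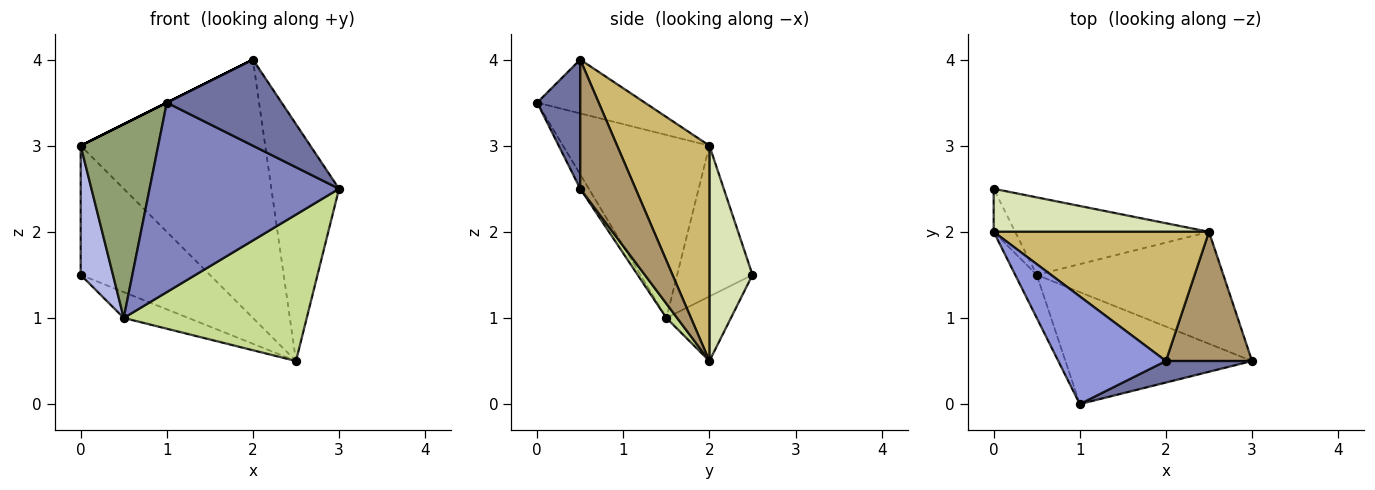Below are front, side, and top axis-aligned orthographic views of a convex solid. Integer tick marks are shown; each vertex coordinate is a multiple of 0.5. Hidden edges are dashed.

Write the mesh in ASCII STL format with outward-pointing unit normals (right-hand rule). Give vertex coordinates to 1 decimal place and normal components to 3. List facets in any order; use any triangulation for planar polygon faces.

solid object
 facet normal 0.342 -0.912 0.228
  outer loop
   vertex 2.0 0.5 4.0
   vertex 1.0 0.0 3.5
   vertex 3.0 0.5 2.5
  endloop
 endfacet
 facet normal -0.039 -0.860 -0.508
  outer loop
   vertex 0.5 1.5 1.0
   vertex 3.0 0.5 2.5
   vertex 1.0 0.0 3.5
  endloop
 endfacet
 facet normal -0.447 0.000 0.894
  outer loop
   vertex 0.0 2.0 3.0
   vertex 1.0 0.0 3.5
   vertex 2.0 0.5 4.0
  endloop
 endfacet
 facet normal -0.911 -0.391 -0.130
  outer loop
   vertex 0.0 2.0 3.0
   vertex 0.0 2.5 1.5
   vertex 0.5 1.5 1.0
  endloop
 endfacet
 facet normal -0.879 -0.465 -0.103
  outer loop
   vertex 0.0 2.0 3.0
   vertex 0.5 1.5 1.0
   vertex 1.0 0.0 3.5
  endloop
 endfacet
 facet normal -0.302 0.302 -0.905
  outer loop
   vertex 2.5 2.0 0.5
   vertex 0.5 1.5 1.0
   vertex 0.0 2.5 1.5
  endloop
 endfacet
 facet normal 0.047 -0.793 -0.607
  outer loop
   vertex 2.5 2.0 0.5
   vertex 3.0 0.5 2.5
   vertex 0.5 1.5 1.0
  endloop
 endfacet
 facet normal 0.302 0.905 0.302
  outer loop
   vertex 2.5 2.0 0.5
   vertex 0.0 2.5 1.5
   vertex 0.0 2.0 3.0
  endloop
 endfacet
 facet normal 0.583 0.713 0.389
  outer loop
   vertex 2.5 2.0 0.5
   vertex 2.0 0.5 4.0
   vertex 3.0 0.5 2.5
  endloop
 endfacet
 facet normal 0.408 0.816 0.408
  outer loop
   vertex 2.5 2.0 0.5
   vertex 0.0 2.0 3.0
   vertex 2.0 0.5 4.0
  endloop
 endfacet
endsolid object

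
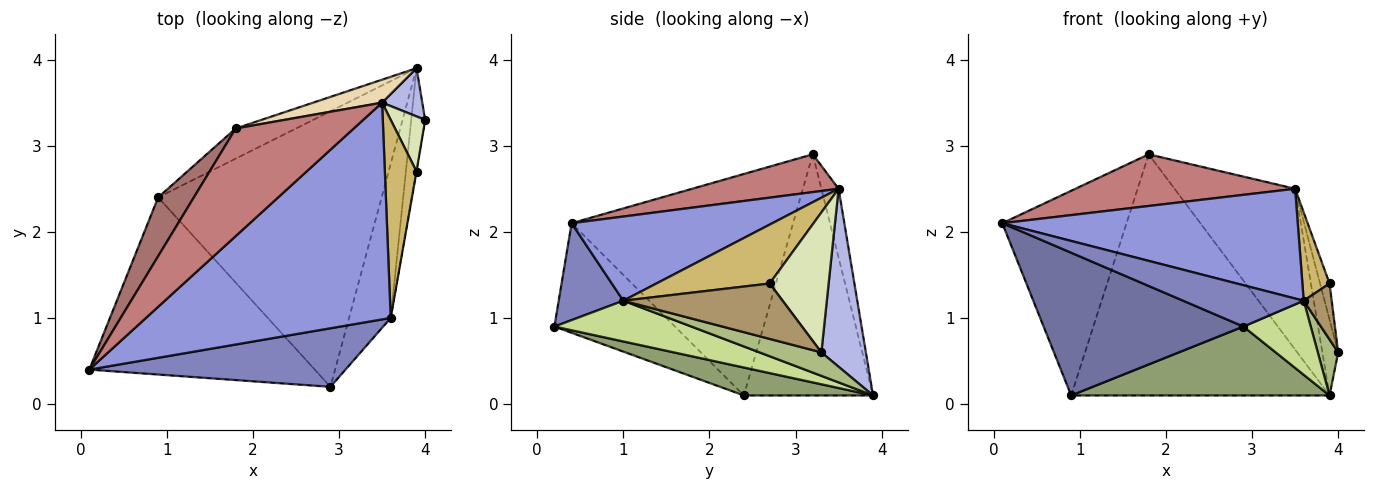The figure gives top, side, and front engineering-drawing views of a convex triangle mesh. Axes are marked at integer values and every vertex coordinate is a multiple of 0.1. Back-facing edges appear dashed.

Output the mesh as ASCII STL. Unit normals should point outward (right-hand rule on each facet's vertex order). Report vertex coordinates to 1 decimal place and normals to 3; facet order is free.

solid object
 facet normal -0.354 -0.587 -0.728
  outer loop
   vertex 0.9 2.4 0.1
   vertex 2.9 0.2 0.9
   vertex 0.1 0.4 2.1
  endloop
 endfacet
 facet normal 0.295 -0.551 0.781
  outer loop
   vertex 3.6 1.0 1.2
   vertex 0.1 0.4 2.1
   vertex 2.9 0.2 0.9
  endloop
 endfacet
 facet normal 0.293 -0.432 0.853
  outer loop
   vertex 3.6 1.0 1.2
   vertex 3.5 3.5 2.5
   vertex 0.1 0.4 2.1
  endloop
 endfacet
 facet normal 0.922 0.327 0.208
  outer loop
   vertex 3.9 3.9 0.1
   vertex 3.5 3.5 2.5
   vertex 4.0 3.3 0.6
  endloop
 endfacet
 facet normal 0.120 -0.241 -0.963
  outer loop
   vertex 3.9 3.9 0.1
   vertex 2.9 0.2 0.9
   vertex 0.9 2.4 0.1
  endloop
 endfacet
 facet normal 0.827 -0.272 -0.492
  outer loop
   vertex 3.9 3.9 0.1
   vertex 4.0 3.3 0.6
   vertex 3.6 1.0 1.2
  endloop
 endfacet
 facet normal 0.661 -0.325 -0.676
  outer loop
   vertex 3.9 3.9 0.1
   vertex 3.6 1.0 1.2
   vertex 2.9 0.2 0.9
  endloop
 endfacet
 facet normal 0.959 0.155 0.236
  outer loop
   vertex 3.9 2.7 1.4
   vertex 4.0 3.3 0.6
   vertex 3.5 3.5 2.5
  endloop
 endfacet
 facet normal 0.985 -0.173 -0.007
  outer loop
   vertex 3.9 2.7 1.4
   vertex 3.6 1.0 1.2
   vertex 4.0 3.3 0.6
  endloop
 endfacet
 facet normal 0.862 -0.207 0.464
  outer loop
   vertex 3.9 2.7 1.4
   vertex 3.5 3.5 2.5
   vertex 3.6 1.0 1.2
  endloop
 endfacet
 facet normal -0.444 0.889 -0.111
  outer loop
   vertex 1.8 3.2 2.9
   vertex 3.9 3.9 0.1
   vertex 0.9 2.4 0.1
  endloop
 endfacet
 facet normal -0.140 0.980 0.140
  outer loop
   vertex 1.8 3.2 2.9
   vertex 3.5 3.5 2.5
   vertex 3.9 3.9 0.1
  endloop
 endfacet
 facet normal -0.864 0.485 0.139
  outer loop
   vertex 1.8 3.2 2.9
   vertex 0.9 2.4 0.1
   vertex 0.1 0.4 2.1
  endloop
 endfacet
 facet normal 0.277 -0.416 0.866
  outer loop
   vertex 1.8 3.2 2.9
   vertex 0.1 0.4 2.1
   vertex 3.5 3.5 2.5
  endloop
 endfacet
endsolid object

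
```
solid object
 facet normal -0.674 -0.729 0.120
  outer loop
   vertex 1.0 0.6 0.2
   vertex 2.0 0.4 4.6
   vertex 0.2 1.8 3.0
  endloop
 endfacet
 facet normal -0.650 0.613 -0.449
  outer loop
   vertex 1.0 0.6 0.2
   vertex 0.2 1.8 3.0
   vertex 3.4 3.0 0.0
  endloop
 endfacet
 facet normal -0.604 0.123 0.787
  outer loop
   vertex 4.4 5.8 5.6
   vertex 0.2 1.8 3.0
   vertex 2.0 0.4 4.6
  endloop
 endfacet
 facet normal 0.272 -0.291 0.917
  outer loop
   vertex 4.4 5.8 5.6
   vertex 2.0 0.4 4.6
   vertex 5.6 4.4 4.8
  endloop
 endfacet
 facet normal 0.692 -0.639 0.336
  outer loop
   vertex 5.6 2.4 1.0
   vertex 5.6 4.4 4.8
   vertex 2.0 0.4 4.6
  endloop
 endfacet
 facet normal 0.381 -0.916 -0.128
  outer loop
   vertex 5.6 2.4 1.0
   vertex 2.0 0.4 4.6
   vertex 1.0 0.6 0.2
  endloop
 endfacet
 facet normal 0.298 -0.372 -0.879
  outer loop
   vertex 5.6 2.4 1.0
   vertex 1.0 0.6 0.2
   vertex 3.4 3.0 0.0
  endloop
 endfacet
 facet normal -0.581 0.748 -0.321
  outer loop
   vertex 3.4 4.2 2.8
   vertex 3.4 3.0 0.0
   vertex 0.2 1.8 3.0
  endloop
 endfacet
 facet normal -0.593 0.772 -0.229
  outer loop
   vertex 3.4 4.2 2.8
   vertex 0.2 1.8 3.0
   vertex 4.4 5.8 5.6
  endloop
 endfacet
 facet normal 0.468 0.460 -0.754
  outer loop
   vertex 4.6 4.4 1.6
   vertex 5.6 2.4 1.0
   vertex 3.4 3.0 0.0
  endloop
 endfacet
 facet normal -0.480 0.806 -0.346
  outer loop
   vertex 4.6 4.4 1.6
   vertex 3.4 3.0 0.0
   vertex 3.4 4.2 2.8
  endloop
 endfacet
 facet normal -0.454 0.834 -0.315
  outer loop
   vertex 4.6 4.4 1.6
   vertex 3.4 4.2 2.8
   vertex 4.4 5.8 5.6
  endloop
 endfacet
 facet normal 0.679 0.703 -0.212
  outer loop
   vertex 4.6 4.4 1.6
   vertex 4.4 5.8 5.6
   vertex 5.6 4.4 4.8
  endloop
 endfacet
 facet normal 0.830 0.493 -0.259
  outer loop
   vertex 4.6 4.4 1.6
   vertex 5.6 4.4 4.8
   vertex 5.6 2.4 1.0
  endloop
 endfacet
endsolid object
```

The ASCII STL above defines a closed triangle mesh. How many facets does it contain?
14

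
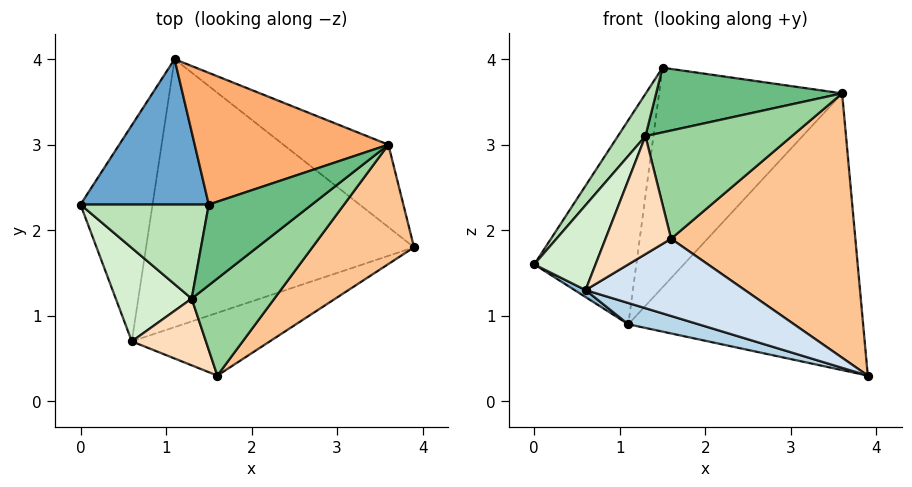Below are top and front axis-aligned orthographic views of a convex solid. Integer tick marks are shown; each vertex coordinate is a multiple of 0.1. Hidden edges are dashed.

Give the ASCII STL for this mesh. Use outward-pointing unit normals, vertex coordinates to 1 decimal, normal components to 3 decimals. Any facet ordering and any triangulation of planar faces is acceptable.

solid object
 facet normal -0.665 0.609 0.433
  outer loop
   vertex 1.5 2.3 3.9
   vertex 1.1 4.0 0.9
   vertex 0.0 2.3 1.6
  endloop
 endfacet
 facet normal -0.506 -0.028 -0.862
  outer loop
   vertex 0.6 0.7 1.3
   vertex 0.0 2.3 1.6
   vertex 1.1 4.0 0.9
  endloop
 endfacet
 facet normal -0.266 -0.076 -0.961
  outer loop
   vertex 0.6 0.7 1.3
   vertex 1.1 4.0 0.9
   vertex 3.9 1.8 0.3
  endloop
 endfacet
 facet normal 0.068 -0.774 -0.629
  outer loop
   vertex 0.6 0.7 1.3
   vertex 3.9 1.8 0.3
   vertex 1.6 0.3 1.9
  endloop
 endfacet
 facet normal 0.569 0.788 -0.235
  outer loop
   vertex 3.6 3.0 3.6
   vertex 3.9 1.8 0.3
   vertex 1.1 4.0 0.9
  endloop
 endfacet
 facet normal -0.208 0.839 0.503
  outer loop
   vertex 3.6 3.0 3.6
   vertex 1.1 4.0 0.9
   vertex 1.5 2.3 3.9
  endloop
 endfacet
 facet normal 0.661 -0.684 0.309
  outer loop
   vertex 3.6 3.0 3.6
   vertex 1.6 0.3 1.9
   vertex 3.9 1.8 0.3
  endloop
 endfacet
 facet normal -0.541 -0.732 0.414
  outer loop
   vertex 1.3 1.2 3.1
   vertex 0.6 0.7 1.3
   vertex 1.6 0.3 1.9
  endloop
 endfacet
 facet normal 0.305 -0.596 0.743
  outer loop
   vertex 1.3 1.2 3.1
   vertex 3.6 3.0 3.6
   vertex 1.5 2.3 3.9
  endloop
 endfacet
 facet normal 0.401 -0.682 0.612
  outer loop
   vertex 1.3 1.2 3.1
   vertex 1.6 0.3 1.9
   vertex 3.6 3.0 3.6
  endloop
 endfacet
 facet normal -0.814 -0.238 0.531
  outer loop
   vertex 1.3 1.2 3.1
   vertex 1.5 2.3 3.9
   vertex 0.0 2.3 1.6
  endloop
 endfacet
 facet normal -0.818 -0.387 0.426
  outer loop
   vertex 1.3 1.2 3.1
   vertex 0.0 2.3 1.6
   vertex 0.6 0.7 1.3
  endloop
 endfacet
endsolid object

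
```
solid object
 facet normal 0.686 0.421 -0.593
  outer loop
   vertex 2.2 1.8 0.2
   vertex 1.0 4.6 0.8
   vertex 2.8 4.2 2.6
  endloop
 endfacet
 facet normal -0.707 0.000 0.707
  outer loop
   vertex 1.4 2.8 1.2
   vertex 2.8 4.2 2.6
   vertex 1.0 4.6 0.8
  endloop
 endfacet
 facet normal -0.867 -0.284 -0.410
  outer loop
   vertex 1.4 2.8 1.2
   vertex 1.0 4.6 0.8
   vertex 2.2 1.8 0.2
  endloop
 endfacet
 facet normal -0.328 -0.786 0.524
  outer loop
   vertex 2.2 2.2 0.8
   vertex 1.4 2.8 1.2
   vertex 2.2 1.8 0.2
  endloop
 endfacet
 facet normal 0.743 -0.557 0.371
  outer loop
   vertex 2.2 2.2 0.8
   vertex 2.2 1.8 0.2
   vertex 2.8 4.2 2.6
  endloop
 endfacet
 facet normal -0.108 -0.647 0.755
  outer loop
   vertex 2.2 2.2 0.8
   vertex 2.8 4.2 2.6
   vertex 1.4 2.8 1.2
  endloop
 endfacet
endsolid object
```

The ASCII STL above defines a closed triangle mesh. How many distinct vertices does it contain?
5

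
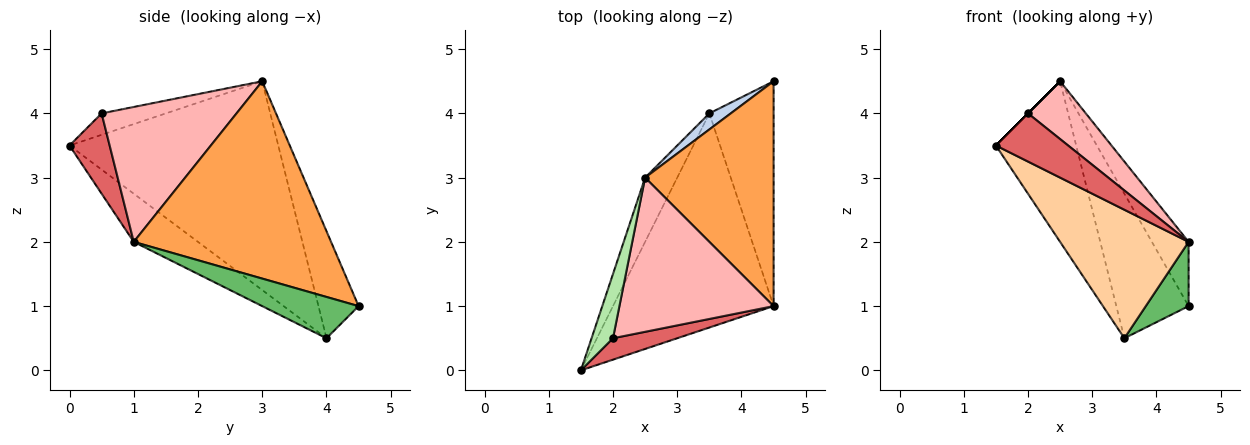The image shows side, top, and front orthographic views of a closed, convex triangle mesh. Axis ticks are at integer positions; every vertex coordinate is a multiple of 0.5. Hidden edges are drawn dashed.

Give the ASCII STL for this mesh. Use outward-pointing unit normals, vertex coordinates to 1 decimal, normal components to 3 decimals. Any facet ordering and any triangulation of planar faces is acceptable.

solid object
 facet normal -0.924 0.355 -0.142
  outer loop
   vertex 3.5 4.0 0.5
   vertex 1.5 0.0 3.5
   vertex 2.5 3.0 4.5
  endloop
 endfacet
 facet normal -0.483 0.870 0.097
  outer loop
   vertex 3.5 4.0 0.5
   vertex 2.5 3.0 4.5
   vertex 4.5 4.5 1.0
  endloop
 endfacet
 facet normal 0.828 0.154 0.539
  outer loop
   vertex 4.5 1.0 2.0
   vertex 4.5 4.5 1.0
   vertex 2.5 3.0 4.5
  endloop
 endfacet
 facet normal -0.249 -0.498 -0.830
  outer loop
   vertex 4.5 1.0 2.0
   vertex 1.5 0.0 3.5
   vertex 3.5 4.0 0.5
  endloop
 endfacet
 facet normal 0.526 -0.234 -0.818
  outer loop
   vertex 4.5 1.0 2.0
   vertex 3.5 4.0 0.5
   vertex 4.5 4.5 1.0
  endloop
 endfacet
 facet normal -0.707 0.000 0.707
  outer loop
   vertex 2.0 0.5 4.0
   vertex 2.5 3.0 4.5
   vertex 1.5 0.0 3.5
  endloop
 endfacet
 facet normal 0.453 -0.815 0.362
  outer loop
   vertex 2.0 0.5 4.0
   vertex 1.5 0.0 3.5
   vertex 4.5 1.0 2.0
  endloop
 endfacet
 facet normal 0.634 -0.272 0.724
  outer loop
   vertex 2.0 0.5 4.0
   vertex 4.5 1.0 2.0
   vertex 2.5 3.0 4.5
  endloop
 endfacet
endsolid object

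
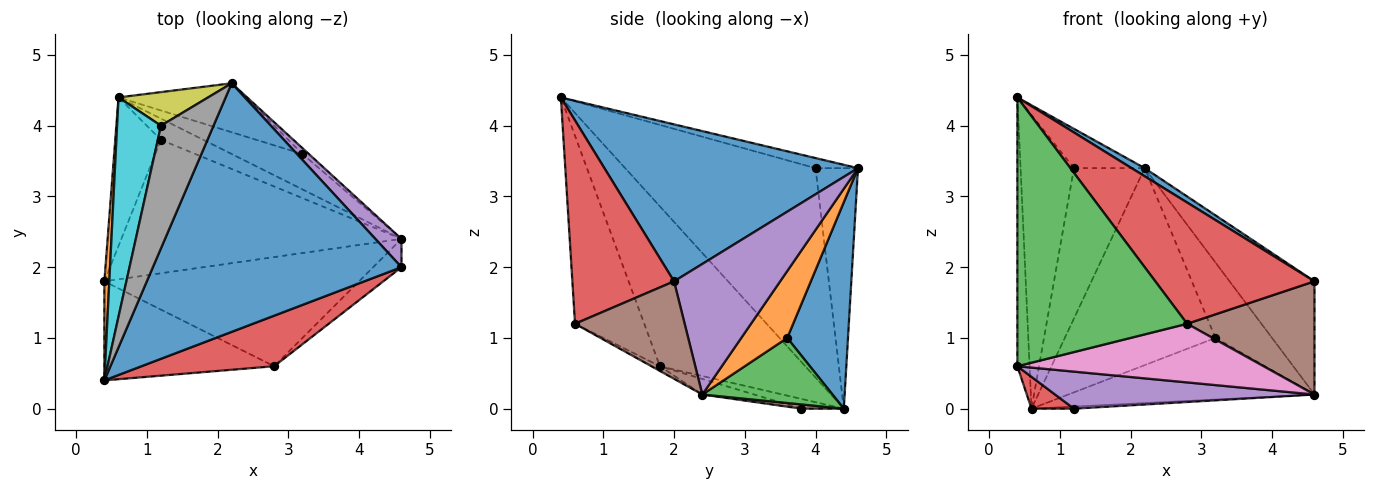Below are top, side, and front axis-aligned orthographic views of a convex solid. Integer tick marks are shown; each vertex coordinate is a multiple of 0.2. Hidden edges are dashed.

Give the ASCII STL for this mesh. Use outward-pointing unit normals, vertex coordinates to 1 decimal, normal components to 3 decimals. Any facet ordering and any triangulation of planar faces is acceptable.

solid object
 facet normal 0.534 -0.027 0.845
  outer loop
   vertex 0.4 0.4 4.4
   vertex 4.6 2.0 1.8
   vertex 2.2 4.6 3.4
  endloop
 endfacet
 facet normal -0.996 0.084 0.031
  outer loop
   vertex 0.6 4.4 0.0
   vertex 0.4 1.8 0.6
   vertex 0.4 0.4 4.4
  endloop
 endfacet
 facet normal -0.357 -0.876 -0.323
  outer loop
   vertex 2.8 0.6 1.2
   vertex 0.4 0.4 4.4
   vertex 0.4 1.8 0.6
  endloop
 endfacet
 facet normal 0.508 -0.795 0.331
  outer loop
   vertex 2.8 0.6 1.2
   vertex 4.6 2.0 1.8
   vertex 0.4 0.4 4.4
  endloop
 endfacet
 facet normal 0.772 0.617 0.154
  outer loop
   vertex 4.6 2.4 0.2
   vertex 2.2 4.6 3.4
   vertex 4.6 2.0 1.8
  endloop
 endfacet
 facet normal 0.641 -0.745 -0.186
  outer loop
   vertex 4.6 2.4 0.2
   vertex 4.6 2.0 1.8
   vertex 2.8 0.6 1.2
  endloop
 endfacet
 facet normal -0.016 -0.473 -0.881
  outer loop
   vertex 4.6 2.4 0.2
   vertex 2.8 0.6 1.2
   vertex 0.4 1.8 0.6
  endloop
 endfacet
 facet normal -0.180 0.300 0.937
  outer loop
   vertex 1.2 4.0 3.4
   vertex 0.4 0.4 4.4
   vertex 2.2 4.6 3.4
  endloop
 endfacet
 facet normal -0.505 0.842 0.188
  outer loop
   vertex 1.2 4.0 3.4
   vertex 2.2 4.6 3.4
   vertex 0.6 4.4 0.0
  endloop
 endfacet
 facet normal -0.944 0.265 0.198
  outer loop
   vertex 1.2 4.0 3.4
   vertex 0.6 4.4 0.0
   vertex 0.4 0.4 4.4
  endloop
 endfacet
 facet normal 0.364 0.904 -0.225
  outer loop
   vertex 3.2 3.6 1.0
   vertex 0.6 4.4 0.0
   vertex 2.2 4.6 3.4
  endloop
 endfacet
 facet normal 0.629 0.775 -0.061
  outer loop
   vertex 3.2 3.6 1.0
   vertex 2.2 4.6 3.4
   vertex 4.6 2.4 0.2
  endloop
 endfacet
 facet normal 0.417 0.788 -0.453
  outer loop
   vertex 3.2 3.6 1.0
   vertex 4.6 2.4 0.2
   vertex 0.6 4.4 0.0
  endloop
 endfacet
 facet normal -0.205 -0.205 -0.957
  outer loop
   vertex 1.2 3.8 0.0
   vertex 0.4 1.8 0.6
   vertex 0.6 4.4 0.0
  endloop
 endfacet
 facet normal -0.053 -0.267 -0.962
  outer loop
   vertex 1.2 3.8 0.0
   vertex 4.6 2.4 0.2
   vertex 0.4 1.8 0.6
  endloop
 endfacet
 facet normal 0.099 0.099 -0.990
  outer loop
   vertex 1.2 3.8 0.0
   vertex 0.6 4.4 0.0
   vertex 4.6 2.4 0.2
  endloop
 endfacet
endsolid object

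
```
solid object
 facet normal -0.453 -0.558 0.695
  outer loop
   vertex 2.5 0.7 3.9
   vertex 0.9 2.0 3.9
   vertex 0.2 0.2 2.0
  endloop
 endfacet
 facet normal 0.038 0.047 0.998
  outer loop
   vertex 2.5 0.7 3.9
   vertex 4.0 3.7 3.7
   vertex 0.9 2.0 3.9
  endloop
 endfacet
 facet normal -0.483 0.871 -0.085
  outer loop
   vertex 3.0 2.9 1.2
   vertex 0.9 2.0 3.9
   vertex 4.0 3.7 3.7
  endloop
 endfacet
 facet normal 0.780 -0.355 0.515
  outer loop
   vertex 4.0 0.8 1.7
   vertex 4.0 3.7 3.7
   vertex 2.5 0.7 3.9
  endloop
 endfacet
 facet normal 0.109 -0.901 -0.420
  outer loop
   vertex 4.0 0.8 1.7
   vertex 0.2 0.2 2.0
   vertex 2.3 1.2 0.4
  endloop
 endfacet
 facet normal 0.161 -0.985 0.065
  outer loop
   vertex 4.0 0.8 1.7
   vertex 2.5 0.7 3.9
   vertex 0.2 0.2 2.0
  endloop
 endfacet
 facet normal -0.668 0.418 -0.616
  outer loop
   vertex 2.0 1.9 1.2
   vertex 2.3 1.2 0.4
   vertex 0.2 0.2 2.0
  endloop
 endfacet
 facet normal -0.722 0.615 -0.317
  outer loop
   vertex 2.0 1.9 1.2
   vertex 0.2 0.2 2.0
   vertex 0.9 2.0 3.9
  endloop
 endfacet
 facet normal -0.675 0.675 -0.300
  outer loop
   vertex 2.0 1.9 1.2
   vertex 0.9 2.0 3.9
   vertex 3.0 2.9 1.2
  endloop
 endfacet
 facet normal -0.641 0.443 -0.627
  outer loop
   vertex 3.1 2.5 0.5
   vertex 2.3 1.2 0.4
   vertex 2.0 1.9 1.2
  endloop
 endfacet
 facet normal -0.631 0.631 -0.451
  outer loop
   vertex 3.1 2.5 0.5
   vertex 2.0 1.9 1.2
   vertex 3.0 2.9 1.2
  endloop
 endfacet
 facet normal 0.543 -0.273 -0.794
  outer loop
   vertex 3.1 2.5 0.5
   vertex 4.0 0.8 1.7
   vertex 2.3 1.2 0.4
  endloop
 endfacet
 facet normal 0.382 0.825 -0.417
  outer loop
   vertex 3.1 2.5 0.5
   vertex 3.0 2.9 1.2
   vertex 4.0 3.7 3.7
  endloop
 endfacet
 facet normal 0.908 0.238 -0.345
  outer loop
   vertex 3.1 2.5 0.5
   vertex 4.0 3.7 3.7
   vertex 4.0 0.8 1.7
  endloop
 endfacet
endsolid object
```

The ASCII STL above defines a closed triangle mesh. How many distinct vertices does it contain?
9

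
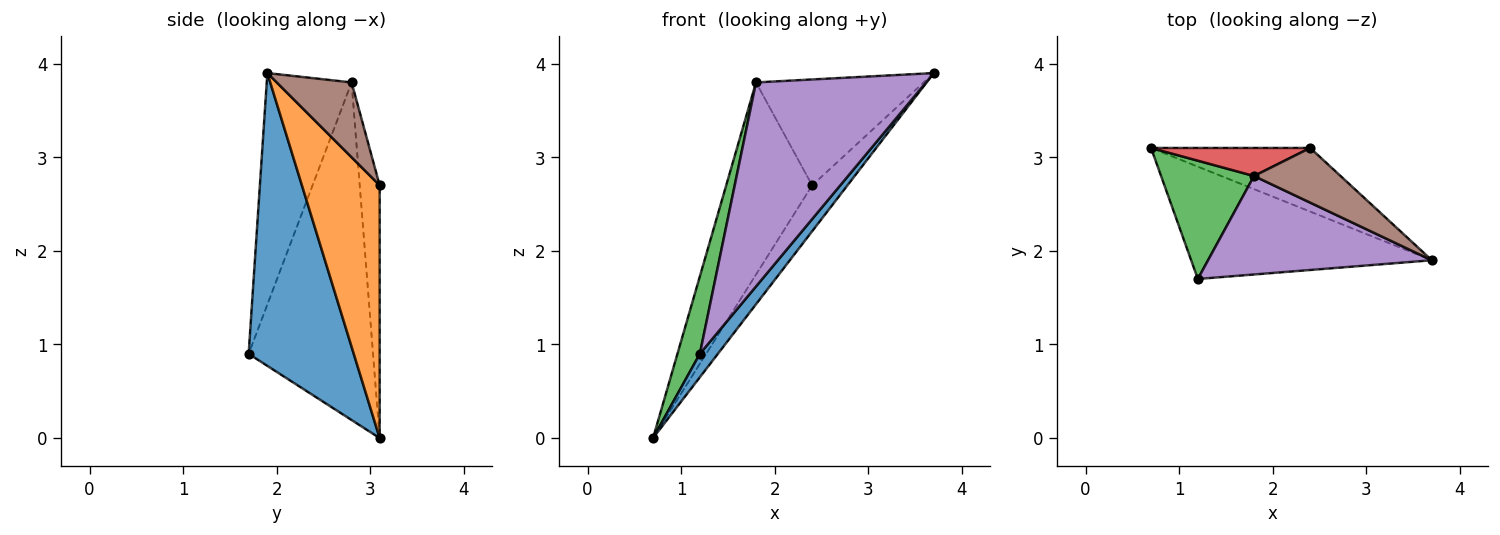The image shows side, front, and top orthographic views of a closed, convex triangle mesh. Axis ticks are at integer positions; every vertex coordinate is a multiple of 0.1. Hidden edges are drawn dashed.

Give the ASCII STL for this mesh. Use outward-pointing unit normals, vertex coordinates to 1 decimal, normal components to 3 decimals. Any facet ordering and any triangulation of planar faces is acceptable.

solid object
 facet normal 0.766 -0.131 -0.629
  outer loop
   vertex 1.2 1.7 0.9
   vertex 0.7 3.1 0.0
   vertex 3.7 1.9 3.9
  endloop
 endfacet
 facet normal 0.790 0.358 -0.497
  outer loop
   vertex 2.4 3.1 2.7
   vertex 3.7 1.9 3.9
   vertex 0.7 3.1 0.0
  endloop
 endfacet
 facet normal -0.950 -0.171 0.261
  outer loop
   vertex 1.8 2.8 3.8
   vertex 0.7 3.1 0.0
   vertex 1.2 1.7 0.9
  endloop
 endfacet
 facet normal -0.224 0.964 0.141
  outer loop
   vertex 1.8 2.8 3.8
   vertex 2.4 3.1 2.7
   vertex 0.7 3.1 0.0
  endloop
 endfacet
 facet normal -0.410 -0.821 0.396
  outer loop
   vertex 1.8 2.8 3.8
   vertex 1.2 1.7 0.9
   vertex 3.7 1.9 3.9
  endloop
 endfacet
 facet normal 0.369 0.826 0.426
  outer loop
   vertex 1.8 2.8 3.8
   vertex 3.7 1.9 3.9
   vertex 2.4 3.1 2.7
  endloop
 endfacet
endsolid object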